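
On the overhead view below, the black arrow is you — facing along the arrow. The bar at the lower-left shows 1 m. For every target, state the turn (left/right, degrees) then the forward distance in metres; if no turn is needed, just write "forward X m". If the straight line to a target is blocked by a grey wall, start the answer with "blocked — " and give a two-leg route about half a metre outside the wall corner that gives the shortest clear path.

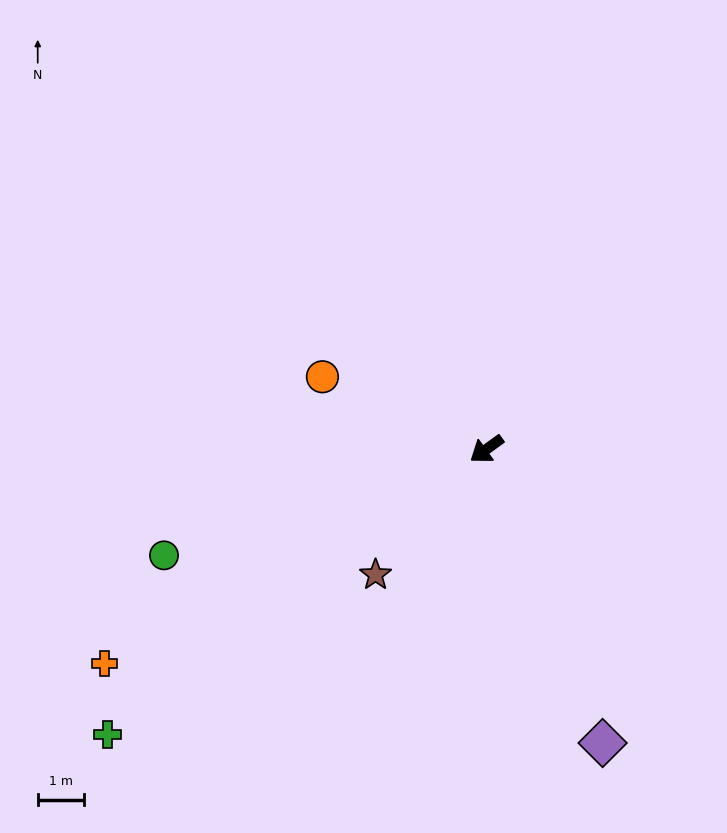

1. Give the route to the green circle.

turn right 18°, forward 7.4 m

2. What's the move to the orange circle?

turn right 60°, forward 3.9 m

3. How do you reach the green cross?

forward 10.3 m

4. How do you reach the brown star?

turn left 13°, forward 3.6 m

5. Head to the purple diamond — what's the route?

turn left 76°, forward 6.8 m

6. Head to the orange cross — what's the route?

turn right 7°, forward 9.5 m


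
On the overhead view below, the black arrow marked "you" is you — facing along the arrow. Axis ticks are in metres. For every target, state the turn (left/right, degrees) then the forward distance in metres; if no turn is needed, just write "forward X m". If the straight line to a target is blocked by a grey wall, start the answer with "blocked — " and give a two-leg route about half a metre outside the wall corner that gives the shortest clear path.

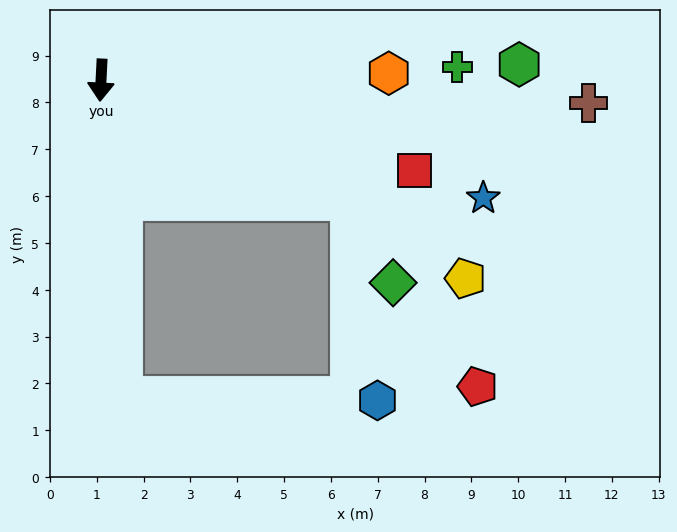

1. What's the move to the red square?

turn left 77°, forward 7.0 m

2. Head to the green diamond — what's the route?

blocked — turn left 67°, forward 5.9 m, then turn right 36°, forward 2.0 m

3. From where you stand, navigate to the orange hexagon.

turn left 94°, forward 6.1 m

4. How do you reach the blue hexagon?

blocked — turn left 67°, forward 5.9 m, then turn right 56°, forward 4.3 m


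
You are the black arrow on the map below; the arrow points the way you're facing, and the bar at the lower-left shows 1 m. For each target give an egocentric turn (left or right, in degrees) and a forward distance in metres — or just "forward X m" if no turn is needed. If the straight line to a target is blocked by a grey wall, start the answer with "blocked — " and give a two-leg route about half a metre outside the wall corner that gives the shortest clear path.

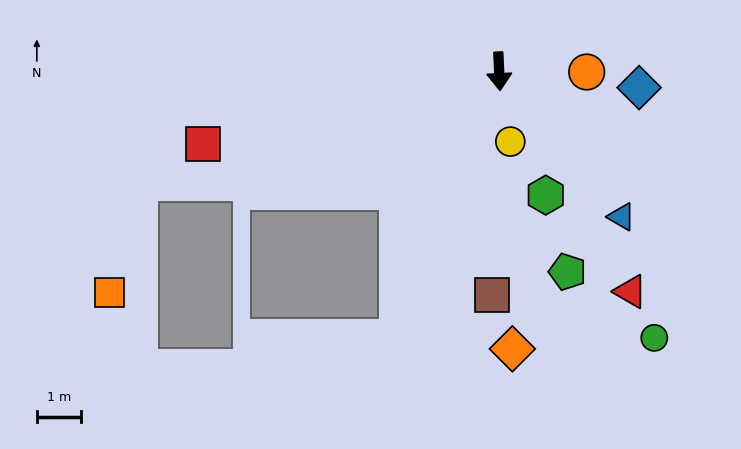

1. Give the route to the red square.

turn right 79°, forward 6.8 m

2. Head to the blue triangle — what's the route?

turn left 37°, forward 4.3 m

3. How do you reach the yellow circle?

turn left 6°, forward 1.6 m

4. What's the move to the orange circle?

turn left 87°, forward 2.0 m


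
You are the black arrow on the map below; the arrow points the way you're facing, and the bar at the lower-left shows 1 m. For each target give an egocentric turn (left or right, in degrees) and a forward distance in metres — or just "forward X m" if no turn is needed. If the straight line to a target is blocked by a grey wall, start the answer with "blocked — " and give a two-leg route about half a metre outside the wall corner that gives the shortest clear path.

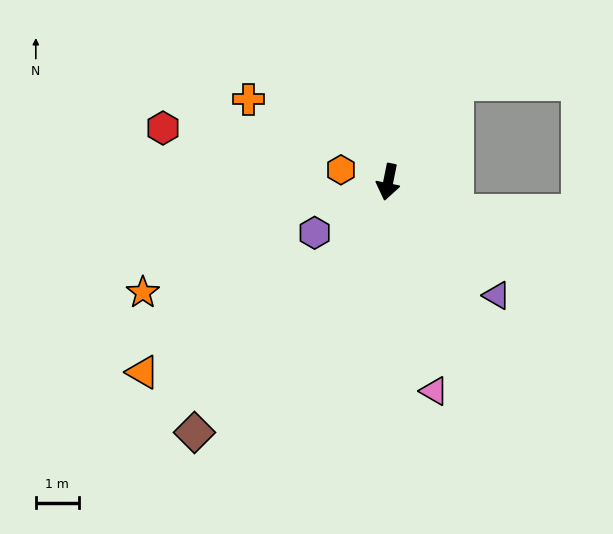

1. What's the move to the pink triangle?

turn left 24°, forward 5.0 m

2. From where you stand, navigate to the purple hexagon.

turn right 44°, forward 2.1 m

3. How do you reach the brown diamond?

turn right 26°, forward 7.3 m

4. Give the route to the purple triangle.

turn left 55°, forward 3.6 m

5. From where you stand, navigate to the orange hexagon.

turn right 93°, forward 1.1 m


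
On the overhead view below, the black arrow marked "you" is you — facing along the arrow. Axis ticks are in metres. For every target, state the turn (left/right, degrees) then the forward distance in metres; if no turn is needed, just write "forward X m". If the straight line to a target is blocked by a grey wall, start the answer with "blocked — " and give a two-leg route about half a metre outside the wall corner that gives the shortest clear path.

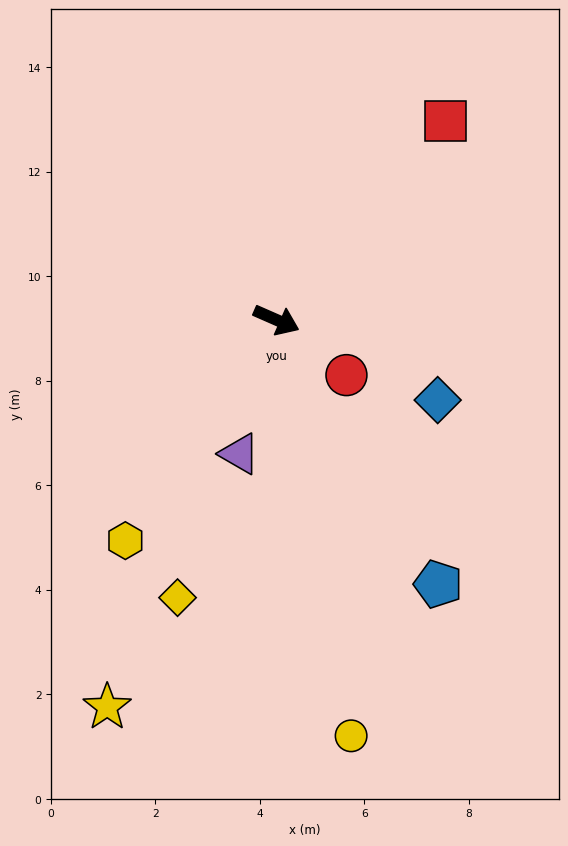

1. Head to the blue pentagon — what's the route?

turn right 35°, forward 5.9 m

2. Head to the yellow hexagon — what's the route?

turn right 101°, forward 5.1 m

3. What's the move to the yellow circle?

turn right 56°, forward 8.1 m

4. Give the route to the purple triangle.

turn right 82°, forward 2.7 m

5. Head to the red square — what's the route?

turn left 73°, forward 5.0 m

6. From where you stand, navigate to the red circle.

turn right 15°, forward 1.7 m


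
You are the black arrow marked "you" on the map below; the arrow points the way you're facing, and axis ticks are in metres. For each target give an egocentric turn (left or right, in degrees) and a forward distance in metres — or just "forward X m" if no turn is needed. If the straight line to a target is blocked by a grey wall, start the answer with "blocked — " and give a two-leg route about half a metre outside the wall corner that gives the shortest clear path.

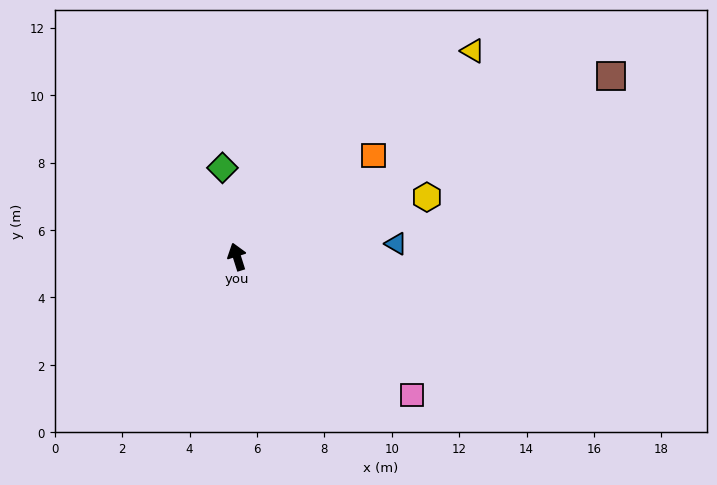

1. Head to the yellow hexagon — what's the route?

turn right 90°, forward 5.9 m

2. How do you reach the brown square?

turn right 82°, forward 12.3 m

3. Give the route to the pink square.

turn right 146°, forward 6.6 m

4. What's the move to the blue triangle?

turn right 103°, forward 4.7 m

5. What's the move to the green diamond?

turn right 8°, forward 2.7 m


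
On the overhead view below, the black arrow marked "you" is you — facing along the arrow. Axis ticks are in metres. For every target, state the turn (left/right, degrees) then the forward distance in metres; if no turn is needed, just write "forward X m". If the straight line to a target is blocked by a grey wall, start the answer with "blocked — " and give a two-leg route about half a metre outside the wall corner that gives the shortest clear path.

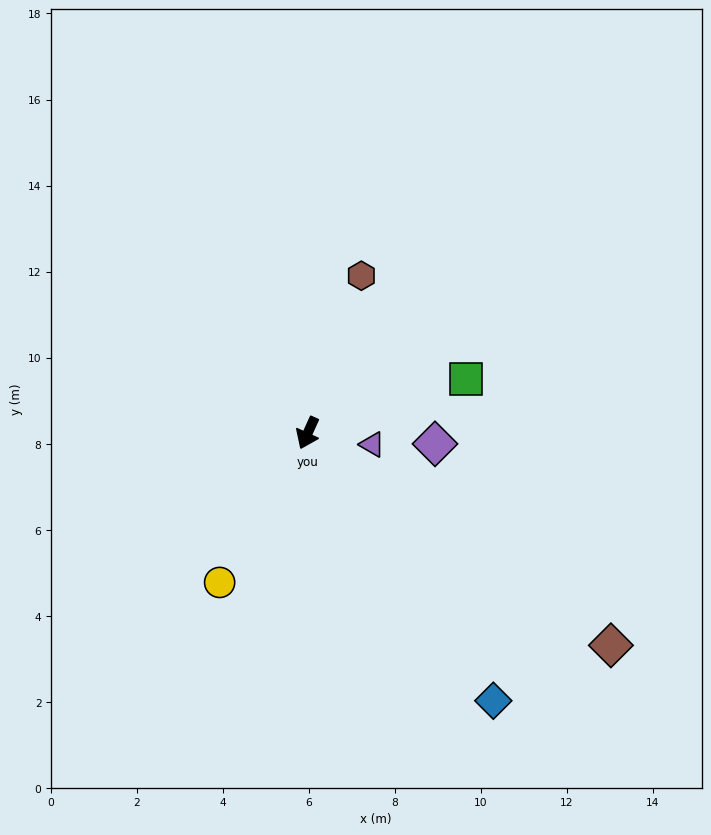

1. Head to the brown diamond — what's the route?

turn left 79°, forward 8.6 m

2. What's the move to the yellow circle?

turn right 6°, forward 4.0 m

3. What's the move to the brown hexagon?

turn right 174°, forward 3.9 m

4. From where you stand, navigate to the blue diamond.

turn left 59°, forward 7.6 m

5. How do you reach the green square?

turn left 133°, forward 3.9 m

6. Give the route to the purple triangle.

turn left 104°, forward 1.5 m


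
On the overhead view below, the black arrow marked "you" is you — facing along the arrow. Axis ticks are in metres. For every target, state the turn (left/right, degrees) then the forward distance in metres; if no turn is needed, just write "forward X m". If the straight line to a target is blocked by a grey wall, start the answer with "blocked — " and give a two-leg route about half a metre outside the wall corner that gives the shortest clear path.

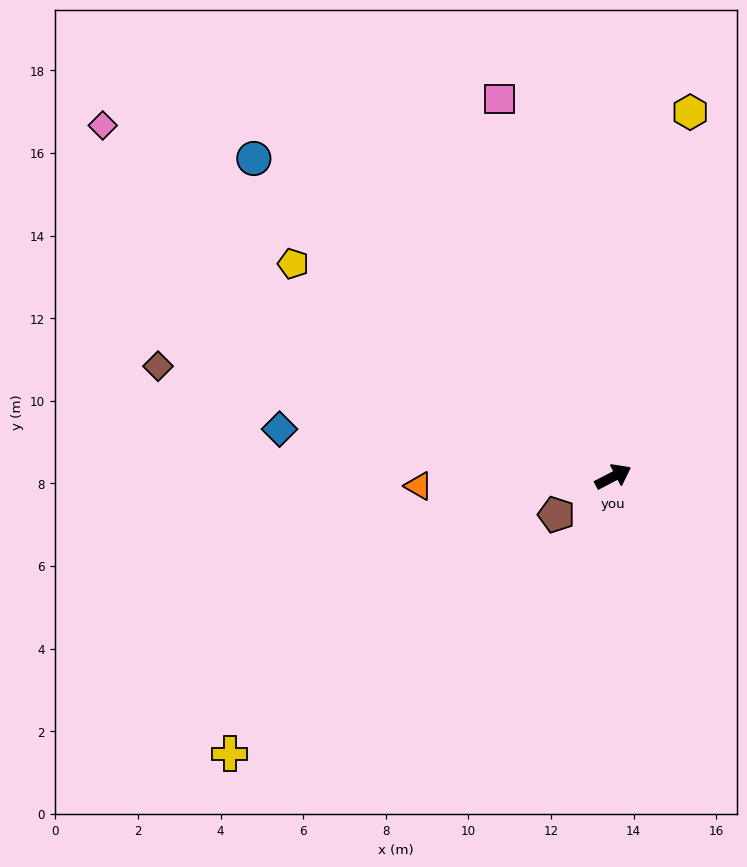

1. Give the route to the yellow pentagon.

turn left 119°, forward 9.3 m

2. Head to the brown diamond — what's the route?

turn left 139°, forward 11.3 m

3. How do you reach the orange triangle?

turn left 155°, forward 4.7 m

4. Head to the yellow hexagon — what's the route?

turn left 51°, forward 9.0 m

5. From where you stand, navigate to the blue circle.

turn left 111°, forward 11.6 m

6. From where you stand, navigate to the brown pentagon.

turn right 174°, forward 1.7 m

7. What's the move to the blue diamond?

turn left 144°, forward 8.2 m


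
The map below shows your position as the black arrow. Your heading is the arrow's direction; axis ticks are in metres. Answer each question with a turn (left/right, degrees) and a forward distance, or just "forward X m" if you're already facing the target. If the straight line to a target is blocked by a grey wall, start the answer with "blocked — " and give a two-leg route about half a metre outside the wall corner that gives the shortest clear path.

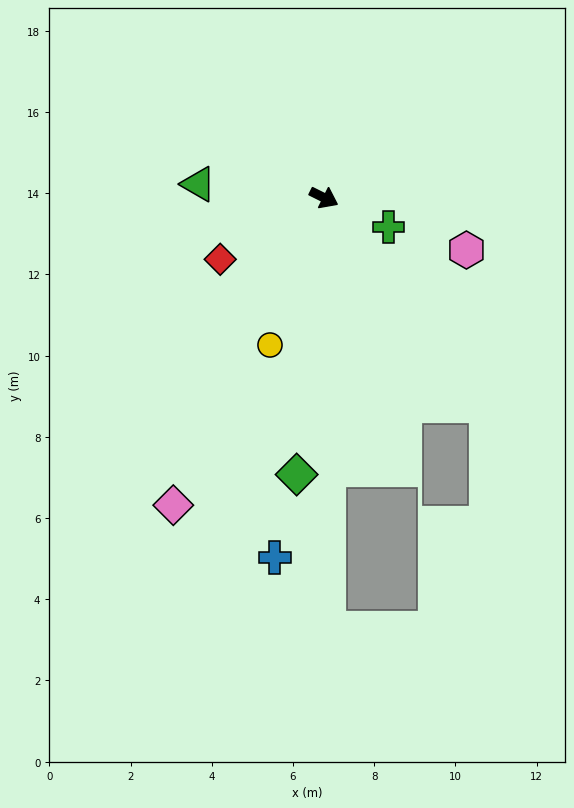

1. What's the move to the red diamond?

turn right 123°, forward 3.0 m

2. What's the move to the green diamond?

turn right 69°, forward 6.9 m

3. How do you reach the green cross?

forward 1.7 m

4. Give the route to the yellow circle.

turn right 84°, forward 3.9 m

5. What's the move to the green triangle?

turn right 160°, forward 3.1 m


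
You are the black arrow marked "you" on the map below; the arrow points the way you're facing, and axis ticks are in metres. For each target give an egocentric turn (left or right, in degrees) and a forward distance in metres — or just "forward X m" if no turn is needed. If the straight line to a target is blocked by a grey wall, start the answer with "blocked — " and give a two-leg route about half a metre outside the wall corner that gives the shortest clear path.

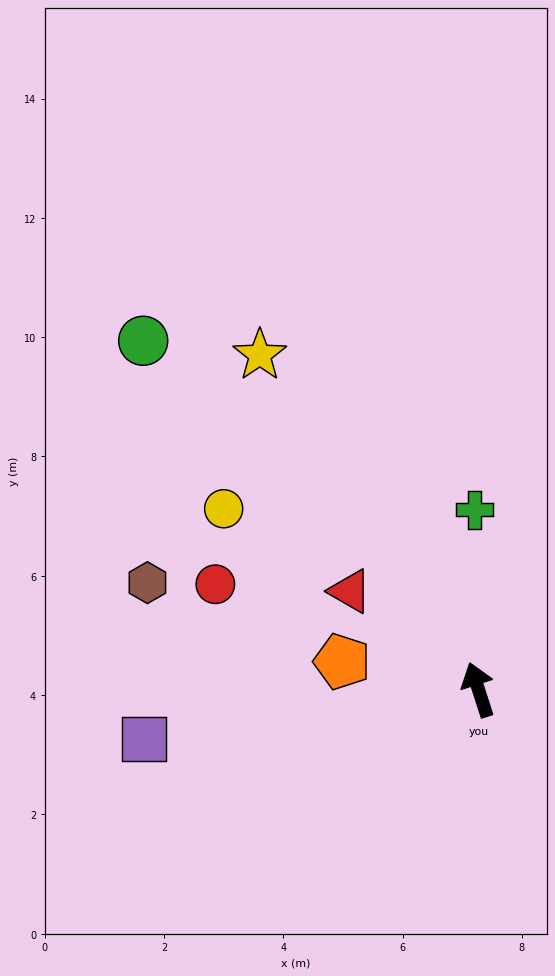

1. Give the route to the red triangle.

turn left 35°, forward 2.7 m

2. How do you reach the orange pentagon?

turn left 61°, forward 2.3 m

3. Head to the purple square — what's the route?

turn left 80°, forward 5.7 m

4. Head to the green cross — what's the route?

turn right 17°, forward 3.0 m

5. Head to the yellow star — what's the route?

turn left 15°, forward 6.7 m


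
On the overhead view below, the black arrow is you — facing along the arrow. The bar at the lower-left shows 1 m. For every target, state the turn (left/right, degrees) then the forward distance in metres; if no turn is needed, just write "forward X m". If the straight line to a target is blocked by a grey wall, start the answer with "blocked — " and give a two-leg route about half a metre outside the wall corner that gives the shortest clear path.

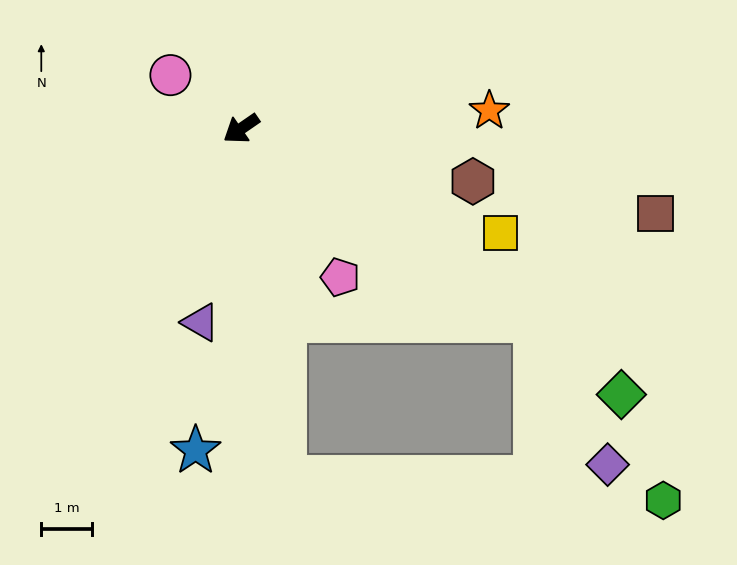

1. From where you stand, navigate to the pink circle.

turn right 72°, forward 1.7 m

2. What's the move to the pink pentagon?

turn left 89°, forward 3.5 m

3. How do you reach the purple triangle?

turn left 44°, forward 3.9 m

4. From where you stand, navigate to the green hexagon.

blocked — turn left 63°, forward 6.9 m, then turn left 79°, forward 7.4 m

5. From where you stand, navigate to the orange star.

turn left 150°, forward 4.9 m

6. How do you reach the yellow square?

turn left 124°, forward 5.5 m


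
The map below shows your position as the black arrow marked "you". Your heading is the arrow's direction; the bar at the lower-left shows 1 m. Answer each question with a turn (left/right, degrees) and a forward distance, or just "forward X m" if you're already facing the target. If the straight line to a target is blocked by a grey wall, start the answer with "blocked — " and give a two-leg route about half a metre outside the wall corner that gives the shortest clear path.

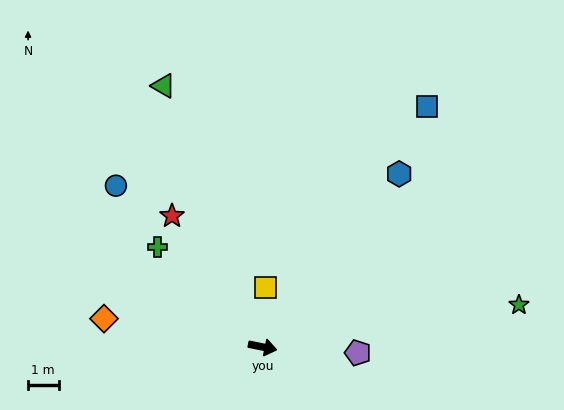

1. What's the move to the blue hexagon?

turn left 63°, forward 7.2 m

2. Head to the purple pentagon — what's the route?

turn left 8°, forward 3.1 m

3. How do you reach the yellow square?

turn left 99°, forward 2.0 m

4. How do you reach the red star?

turn left 136°, forward 5.2 m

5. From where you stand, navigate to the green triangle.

turn left 122°, forward 9.2 m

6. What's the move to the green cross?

turn left 148°, forward 4.8 m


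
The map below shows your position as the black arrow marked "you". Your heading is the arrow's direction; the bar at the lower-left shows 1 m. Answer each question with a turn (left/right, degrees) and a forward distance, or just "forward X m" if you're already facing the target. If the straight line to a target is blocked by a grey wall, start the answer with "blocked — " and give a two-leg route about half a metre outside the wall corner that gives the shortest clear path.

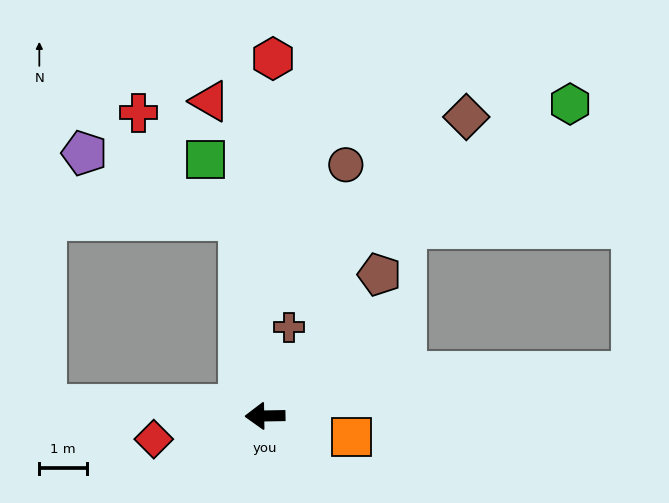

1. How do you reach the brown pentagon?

turn right 130°, forward 3.8 m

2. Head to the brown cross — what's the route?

turn right 106°, forward 1.9 m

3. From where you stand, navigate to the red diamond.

turn left 11°, forward 2.4 m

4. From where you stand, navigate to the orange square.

turn left 165°, forward 1.9 m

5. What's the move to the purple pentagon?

blocked — turn right 83°, forward 4.1 m, then turn left 58°, forward 3.5 m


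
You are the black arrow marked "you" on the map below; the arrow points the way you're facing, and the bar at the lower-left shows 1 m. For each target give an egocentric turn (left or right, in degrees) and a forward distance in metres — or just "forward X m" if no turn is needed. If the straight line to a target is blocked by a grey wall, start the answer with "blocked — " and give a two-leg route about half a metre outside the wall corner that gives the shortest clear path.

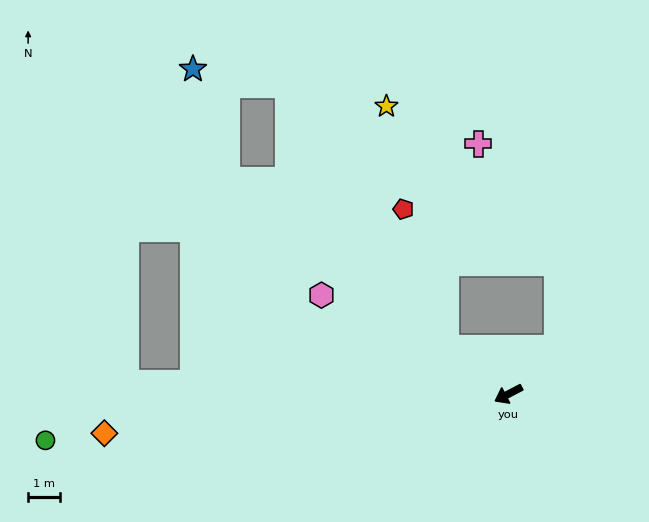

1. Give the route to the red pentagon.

blocked — turn right 64°, forward 2.4 m, then turn right 37°, forward 4.6 m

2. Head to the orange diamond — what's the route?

turn right 22°, forward 12.8 m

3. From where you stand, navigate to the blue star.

blocked — turn right 65°, forward 11.2 m, then turn right 36°, forward 3.7 m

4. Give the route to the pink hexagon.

turn right 55°, forward 6.7 m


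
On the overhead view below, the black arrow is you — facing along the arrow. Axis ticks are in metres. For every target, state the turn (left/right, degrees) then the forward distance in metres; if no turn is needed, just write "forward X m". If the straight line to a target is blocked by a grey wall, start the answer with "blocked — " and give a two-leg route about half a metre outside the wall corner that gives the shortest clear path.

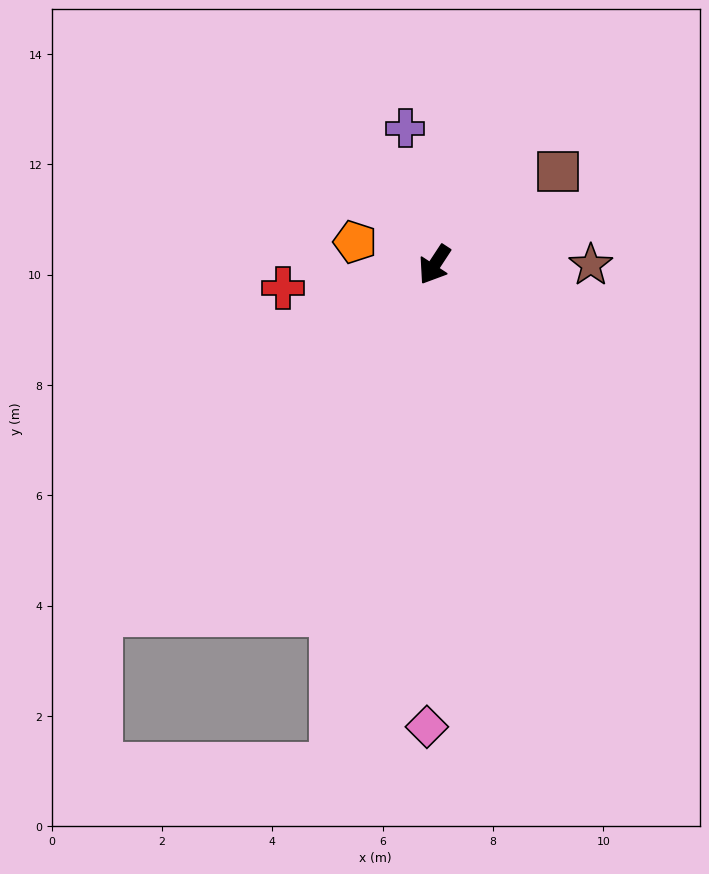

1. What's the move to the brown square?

turn left 160°, forward 2.8 m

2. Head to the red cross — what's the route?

turn right 48°, forward 2.8 m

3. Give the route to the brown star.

turn left 123°, forward 2.8 m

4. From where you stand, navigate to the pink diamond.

turn left 32°, forward 8.4 m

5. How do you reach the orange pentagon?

turn right 73°, forward 1.5 m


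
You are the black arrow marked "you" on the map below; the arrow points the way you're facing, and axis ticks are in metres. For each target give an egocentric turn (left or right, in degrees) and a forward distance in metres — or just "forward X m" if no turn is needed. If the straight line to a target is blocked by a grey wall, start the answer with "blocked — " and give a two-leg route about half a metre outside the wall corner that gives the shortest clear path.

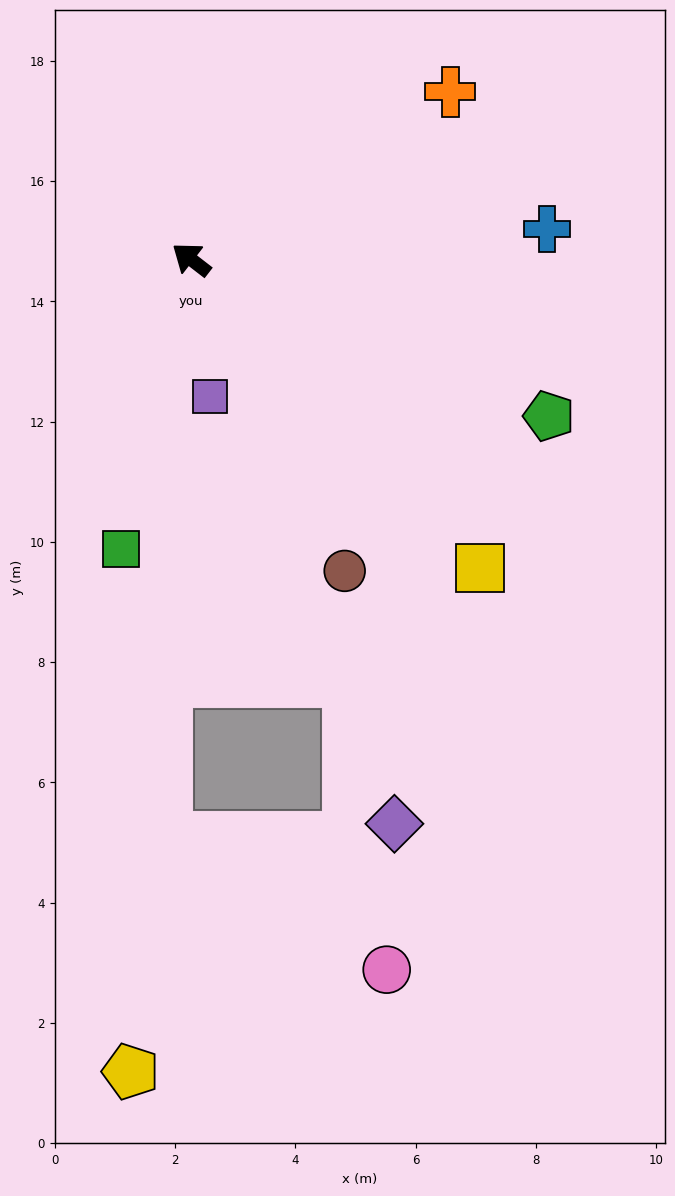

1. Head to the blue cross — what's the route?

turn right 137°, forward 5.9 m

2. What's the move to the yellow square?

turn left 171°, forward 7.0 m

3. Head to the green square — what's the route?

turn left 114°, forward 5.0 m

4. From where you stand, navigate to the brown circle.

turn left 154°, forward 5.8 m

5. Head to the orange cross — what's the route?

turn right 109°, forward 5.1 m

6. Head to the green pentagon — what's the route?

turn right 166°, forward 6.5 m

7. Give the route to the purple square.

turn left 136°, forward 2.3 m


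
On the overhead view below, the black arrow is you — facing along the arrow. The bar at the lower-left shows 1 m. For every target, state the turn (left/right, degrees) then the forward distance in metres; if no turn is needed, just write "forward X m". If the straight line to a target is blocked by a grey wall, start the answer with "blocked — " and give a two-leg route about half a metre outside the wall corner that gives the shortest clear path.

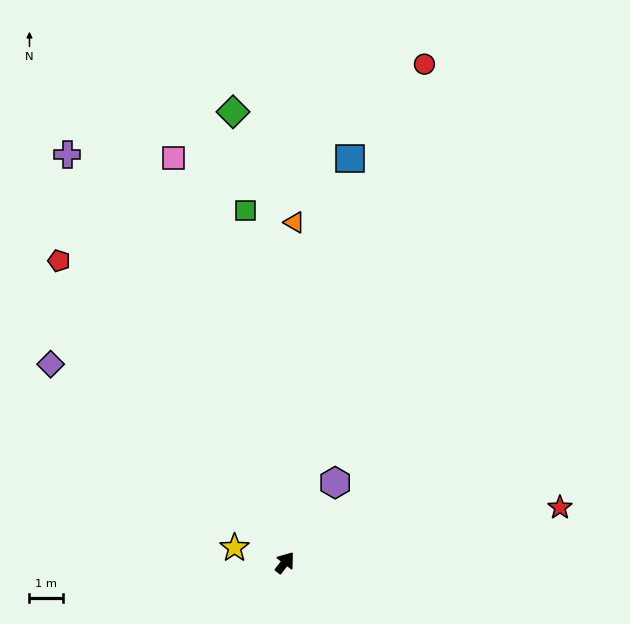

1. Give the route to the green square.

turn left 44°, forward 10.5 m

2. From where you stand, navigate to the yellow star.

turn left 111°, forward 1.6 m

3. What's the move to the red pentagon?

turn left 74°, forward 11.1 m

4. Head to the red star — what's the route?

turn right 41°, forward 8.3 m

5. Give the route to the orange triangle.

turn left 36°, forward 10.1 m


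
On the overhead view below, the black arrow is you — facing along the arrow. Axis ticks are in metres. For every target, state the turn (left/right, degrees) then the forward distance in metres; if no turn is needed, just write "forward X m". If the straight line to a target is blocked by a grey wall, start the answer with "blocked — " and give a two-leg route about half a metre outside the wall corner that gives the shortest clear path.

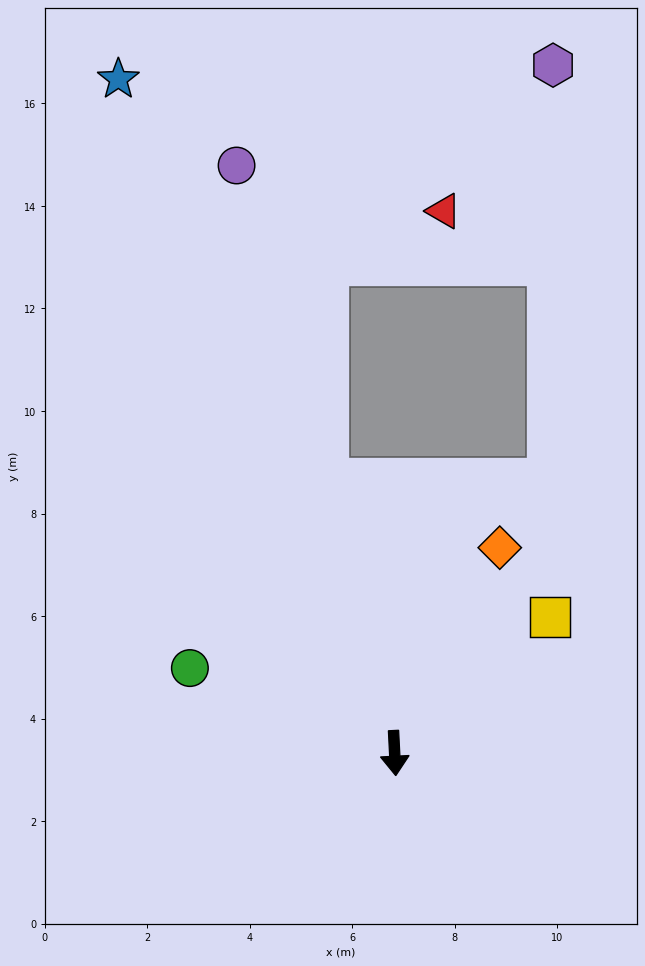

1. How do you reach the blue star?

turn right 161°, forward 14.2 m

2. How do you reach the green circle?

turn right 115°, forward 4.3 m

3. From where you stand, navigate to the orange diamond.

turn left 150°, forward 4.5 m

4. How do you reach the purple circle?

turn right 168°, forward 11.9 m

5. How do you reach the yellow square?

turn left 128°, forward 4.0 m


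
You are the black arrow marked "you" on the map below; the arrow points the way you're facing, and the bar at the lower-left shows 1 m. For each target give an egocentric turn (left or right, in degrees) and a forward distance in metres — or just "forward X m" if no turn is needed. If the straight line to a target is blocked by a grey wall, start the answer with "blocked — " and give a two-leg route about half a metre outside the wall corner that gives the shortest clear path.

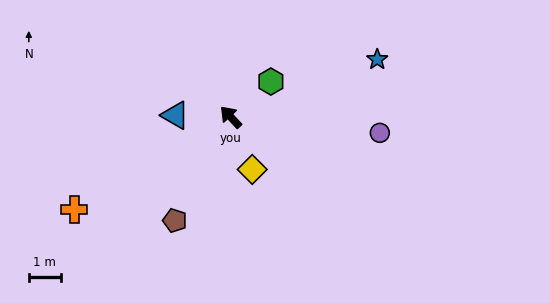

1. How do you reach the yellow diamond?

turn left 159°, forward 1.8 m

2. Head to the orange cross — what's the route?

turn left 78°, forward 5.7 m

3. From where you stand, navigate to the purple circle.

turn right 139°, forward 4.7 m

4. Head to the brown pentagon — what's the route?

turn left 109°, forward 3.7 m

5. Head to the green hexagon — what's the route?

turn right 92°, forward 1.7 m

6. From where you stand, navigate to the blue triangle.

turn left 45°, forward 1.7 m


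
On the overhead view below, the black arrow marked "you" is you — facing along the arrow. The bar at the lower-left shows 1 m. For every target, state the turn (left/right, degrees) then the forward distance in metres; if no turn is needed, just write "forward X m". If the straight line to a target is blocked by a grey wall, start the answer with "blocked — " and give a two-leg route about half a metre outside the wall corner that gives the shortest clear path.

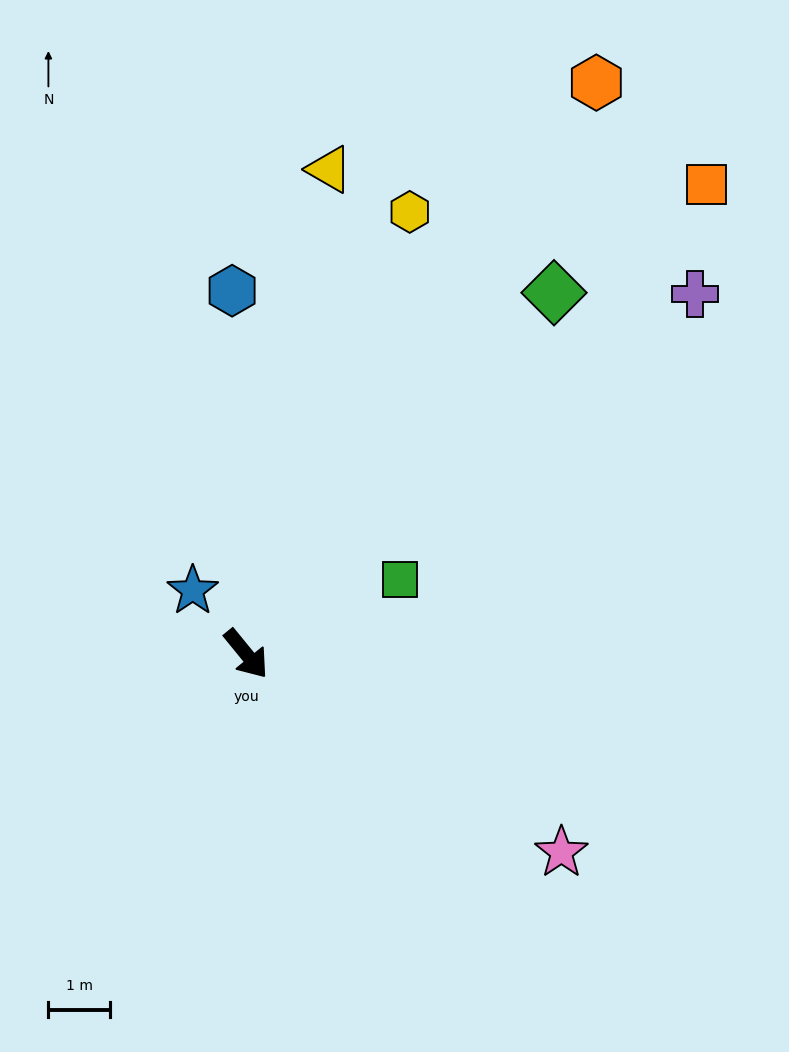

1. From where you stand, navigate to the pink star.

turn left 19°, forward 6.0 m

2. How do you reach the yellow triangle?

turn left 131°, forward 7.9 m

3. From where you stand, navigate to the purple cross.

turn left 90°, forward 9.3 m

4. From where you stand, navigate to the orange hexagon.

turn left 109°, forward 10.8 m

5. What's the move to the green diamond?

turn left 100°, forward 7.7 m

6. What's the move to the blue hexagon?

turn left 143°, forward 5.9 m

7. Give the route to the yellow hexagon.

turn left 120°, forward 7.6 m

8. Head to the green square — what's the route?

turn left 77°, forward 2.8 m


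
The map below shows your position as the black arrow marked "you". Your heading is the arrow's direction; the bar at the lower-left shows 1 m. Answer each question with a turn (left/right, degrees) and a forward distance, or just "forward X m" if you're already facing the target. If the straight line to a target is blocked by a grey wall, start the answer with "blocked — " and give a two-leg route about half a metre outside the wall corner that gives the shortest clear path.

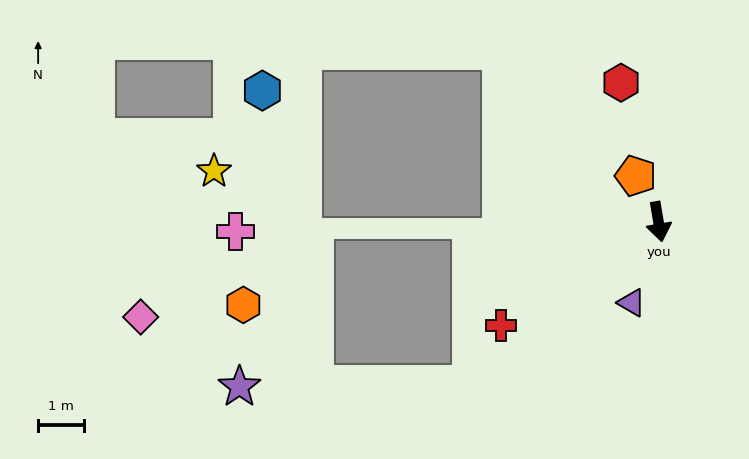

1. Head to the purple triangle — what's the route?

turn right 28°, forward 1.9 m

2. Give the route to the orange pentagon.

turn right 163°, forward 1.1 m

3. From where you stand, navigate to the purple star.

blocked — turn right 59°, forward 5.4 m, then turn right 40°, forward 5.1 m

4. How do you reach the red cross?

turn right 66°, forward 4.1 m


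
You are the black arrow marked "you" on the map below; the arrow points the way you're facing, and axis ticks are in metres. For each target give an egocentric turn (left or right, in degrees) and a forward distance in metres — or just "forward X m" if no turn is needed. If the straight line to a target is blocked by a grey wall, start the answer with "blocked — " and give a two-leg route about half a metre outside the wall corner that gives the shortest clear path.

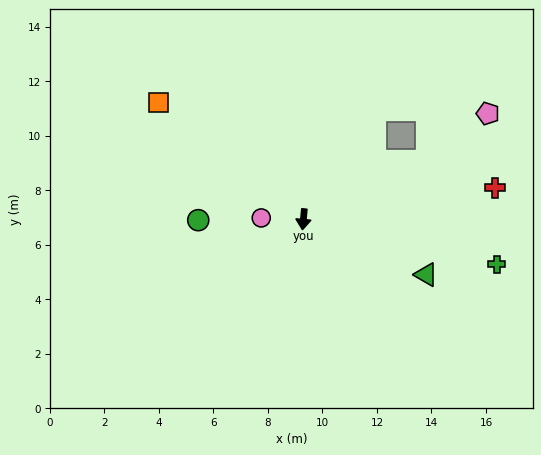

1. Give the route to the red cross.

turn left 105°, forward 7.1 m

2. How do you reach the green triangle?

turn left 71°, forward 4.9 m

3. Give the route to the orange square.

turn right 124°, forward 6.8 m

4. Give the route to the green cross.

turn left 82°, forward 7.3 m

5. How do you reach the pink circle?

turn right 87°, forward 1.5 m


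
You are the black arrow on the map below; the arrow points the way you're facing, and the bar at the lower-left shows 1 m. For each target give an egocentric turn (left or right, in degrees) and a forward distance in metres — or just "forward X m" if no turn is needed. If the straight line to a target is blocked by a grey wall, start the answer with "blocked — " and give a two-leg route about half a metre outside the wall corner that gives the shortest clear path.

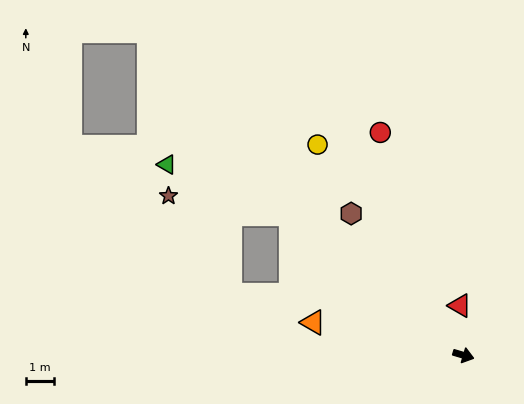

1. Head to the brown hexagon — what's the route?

turn left 145°, forward 6.5 m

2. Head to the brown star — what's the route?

blocked — turn left 157°, forward 8.0 m, then turn left 31°, forward 4.4 m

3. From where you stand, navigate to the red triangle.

turn left 111°, forward 1.8 m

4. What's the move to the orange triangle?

turn right 176°, forward 5.5 m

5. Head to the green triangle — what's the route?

blocked — turn left 157°, forward 8.0 m, then turn left 18°, forward 4.8 m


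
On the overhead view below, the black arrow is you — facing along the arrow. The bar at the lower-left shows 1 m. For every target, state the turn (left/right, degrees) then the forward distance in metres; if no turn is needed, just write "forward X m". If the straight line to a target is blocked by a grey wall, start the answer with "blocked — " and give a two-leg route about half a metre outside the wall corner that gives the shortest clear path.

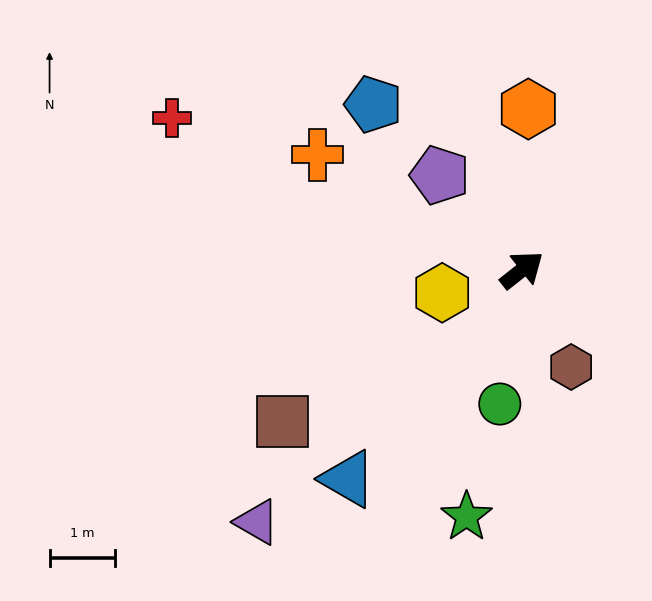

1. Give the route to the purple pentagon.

turn left 93°, forward 1.9 m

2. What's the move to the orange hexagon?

turn left 49°, forward 2.5 m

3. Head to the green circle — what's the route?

turn right 138°, forward 2.1 m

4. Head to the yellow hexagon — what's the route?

turn left 158°, forward 1.3 m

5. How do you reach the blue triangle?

turn right 168°, forward 4.1 m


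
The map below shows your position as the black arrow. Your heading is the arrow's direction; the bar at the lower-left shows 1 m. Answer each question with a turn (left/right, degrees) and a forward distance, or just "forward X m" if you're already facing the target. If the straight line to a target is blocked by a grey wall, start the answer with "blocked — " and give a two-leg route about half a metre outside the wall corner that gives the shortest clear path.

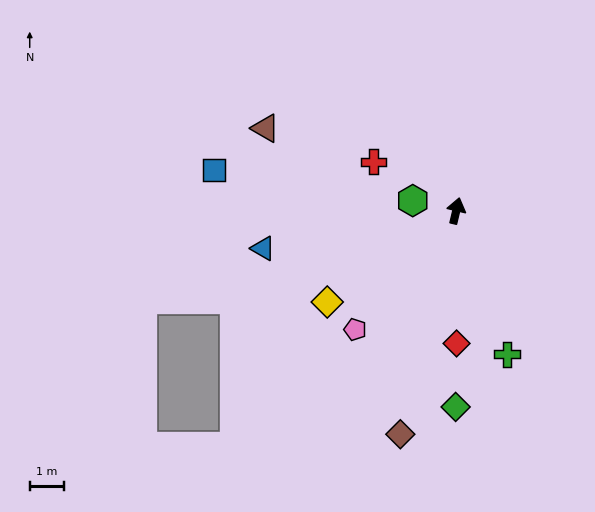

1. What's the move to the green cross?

turn right 147°, forward 4.4 m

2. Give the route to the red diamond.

turn right 167°, forward 3.8 m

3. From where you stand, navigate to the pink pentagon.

turn left 153°, forward 4.5 m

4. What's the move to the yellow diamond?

turn left 139°, forward 4.5 m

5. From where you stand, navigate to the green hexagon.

turn left 90°, forward 1.3 m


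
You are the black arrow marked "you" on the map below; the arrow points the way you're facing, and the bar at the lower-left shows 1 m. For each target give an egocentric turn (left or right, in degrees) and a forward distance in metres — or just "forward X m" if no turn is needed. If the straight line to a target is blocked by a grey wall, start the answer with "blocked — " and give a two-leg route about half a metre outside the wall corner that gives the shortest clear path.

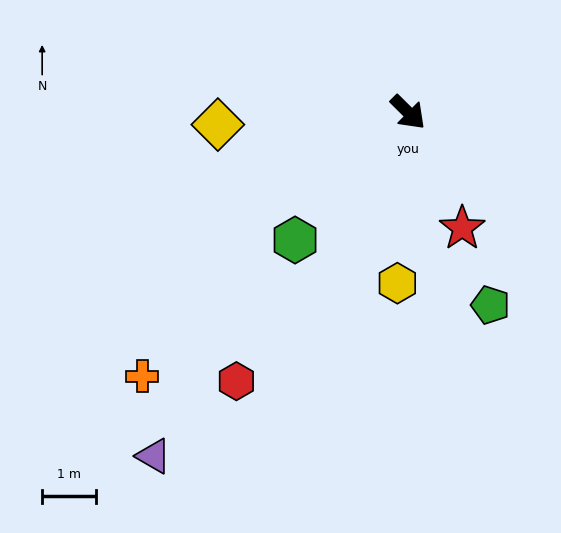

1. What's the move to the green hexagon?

turn right 87°, forward 3.2 m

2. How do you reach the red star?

turn right 20°, forward 2.4 m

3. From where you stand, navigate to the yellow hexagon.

turn right 49°, forward 3.2 m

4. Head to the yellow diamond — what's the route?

turn right 132°, forward 3.6 m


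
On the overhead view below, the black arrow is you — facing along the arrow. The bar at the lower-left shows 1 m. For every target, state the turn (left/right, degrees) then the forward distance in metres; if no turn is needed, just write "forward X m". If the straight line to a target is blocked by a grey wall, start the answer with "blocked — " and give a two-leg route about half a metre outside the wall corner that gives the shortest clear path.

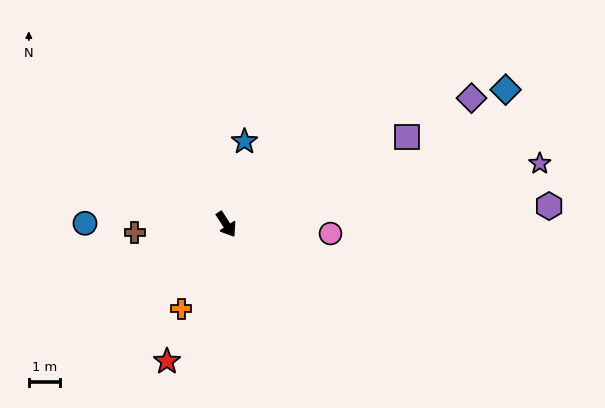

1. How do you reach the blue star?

turn left 135°, forward 2.8 m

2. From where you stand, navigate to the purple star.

turn left 68°, forward 10.4 m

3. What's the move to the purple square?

turn left 83°, forward 6.5 m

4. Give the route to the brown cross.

turn right 118°, forward 3.0 m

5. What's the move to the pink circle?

turn left 52°, forward 3.4 m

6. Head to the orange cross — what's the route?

turn right 61°, forward 3.1 m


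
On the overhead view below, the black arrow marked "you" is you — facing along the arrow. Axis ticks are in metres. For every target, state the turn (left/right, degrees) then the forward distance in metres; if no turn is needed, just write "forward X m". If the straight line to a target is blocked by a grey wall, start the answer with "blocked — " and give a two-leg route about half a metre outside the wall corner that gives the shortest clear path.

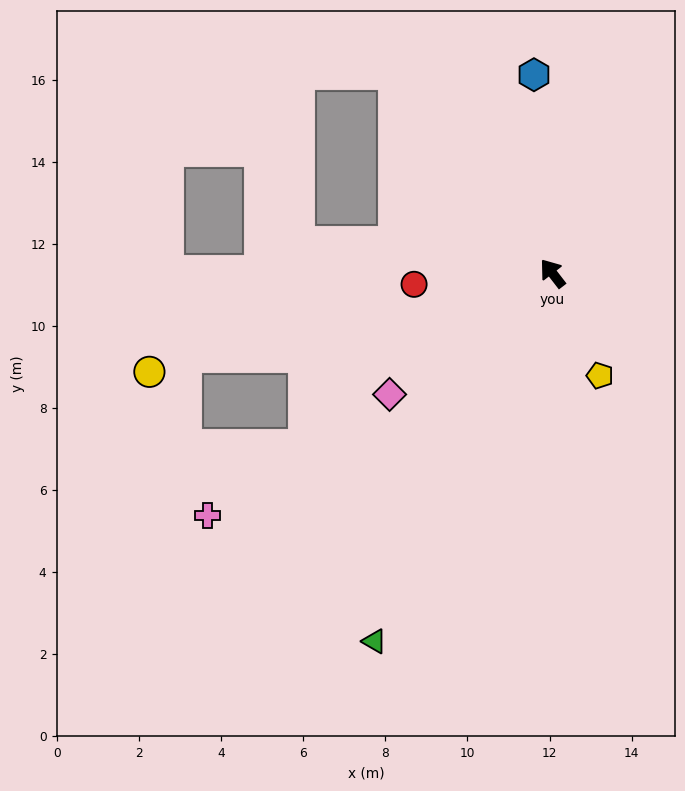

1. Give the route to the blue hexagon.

turn right 32°, forward 4.9 m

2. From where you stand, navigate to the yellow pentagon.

turn left 167°, forward 2.7 m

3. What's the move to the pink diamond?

turn left 89°, forward 4.9 m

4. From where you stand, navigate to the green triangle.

turn left 116°, forward 10.0 m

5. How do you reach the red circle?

turn left 57°, forward 3.4 m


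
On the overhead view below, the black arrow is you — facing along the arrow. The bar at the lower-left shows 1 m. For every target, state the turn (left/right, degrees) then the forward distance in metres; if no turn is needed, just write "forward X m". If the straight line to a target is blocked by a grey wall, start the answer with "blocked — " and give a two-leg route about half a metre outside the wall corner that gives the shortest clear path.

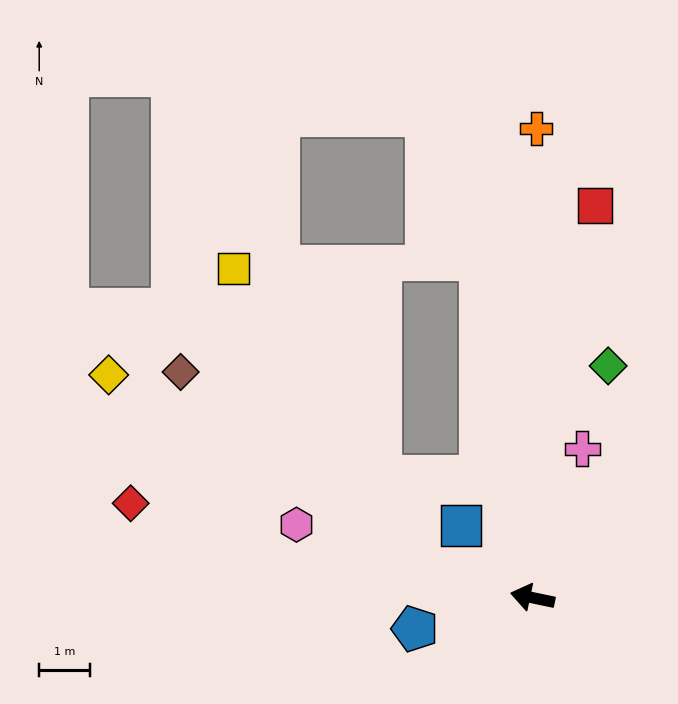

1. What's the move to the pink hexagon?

turn right 5°, forward 4.9 m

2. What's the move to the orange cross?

turn right 79°, forward 9.3 m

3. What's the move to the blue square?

turn right 33°, forward 2.0 m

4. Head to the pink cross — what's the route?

turn right 97°, forward 3.1 m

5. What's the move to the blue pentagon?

turn left 27°, forward 2.4 m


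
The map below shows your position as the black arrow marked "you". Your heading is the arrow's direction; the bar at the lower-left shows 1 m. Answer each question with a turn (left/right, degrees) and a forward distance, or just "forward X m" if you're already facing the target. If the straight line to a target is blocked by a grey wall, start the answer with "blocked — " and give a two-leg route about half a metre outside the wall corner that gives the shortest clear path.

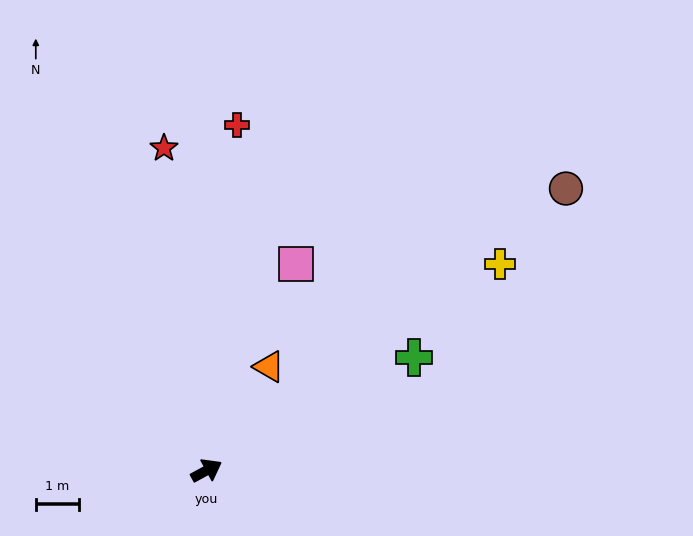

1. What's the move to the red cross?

turn left 56°, forward 8.1 m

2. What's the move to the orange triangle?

turn left 30°, forward 2.8 m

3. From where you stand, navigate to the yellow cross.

turn left 7°, forward 8.4 m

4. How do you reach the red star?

turn left 69°, forward 7.6 m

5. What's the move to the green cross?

forward 5.5 m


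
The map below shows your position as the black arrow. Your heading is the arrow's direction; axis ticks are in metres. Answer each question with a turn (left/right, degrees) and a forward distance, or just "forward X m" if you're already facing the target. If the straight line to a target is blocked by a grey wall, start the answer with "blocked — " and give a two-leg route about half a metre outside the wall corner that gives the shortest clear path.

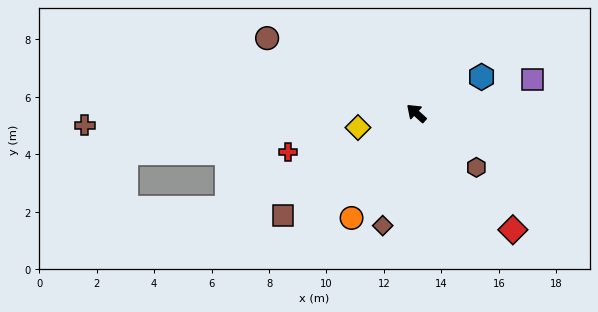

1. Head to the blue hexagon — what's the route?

turn right 109°, forward 2.6 m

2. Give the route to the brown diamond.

turn left 116°, forward 4.1 m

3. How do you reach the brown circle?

turn left 15°, forward 5.8 m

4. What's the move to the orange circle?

turn left 100°, forward 4.3 m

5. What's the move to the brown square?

turn left 80°, forward 5.8 m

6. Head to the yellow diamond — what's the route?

turn left 56°, forward 2.1 m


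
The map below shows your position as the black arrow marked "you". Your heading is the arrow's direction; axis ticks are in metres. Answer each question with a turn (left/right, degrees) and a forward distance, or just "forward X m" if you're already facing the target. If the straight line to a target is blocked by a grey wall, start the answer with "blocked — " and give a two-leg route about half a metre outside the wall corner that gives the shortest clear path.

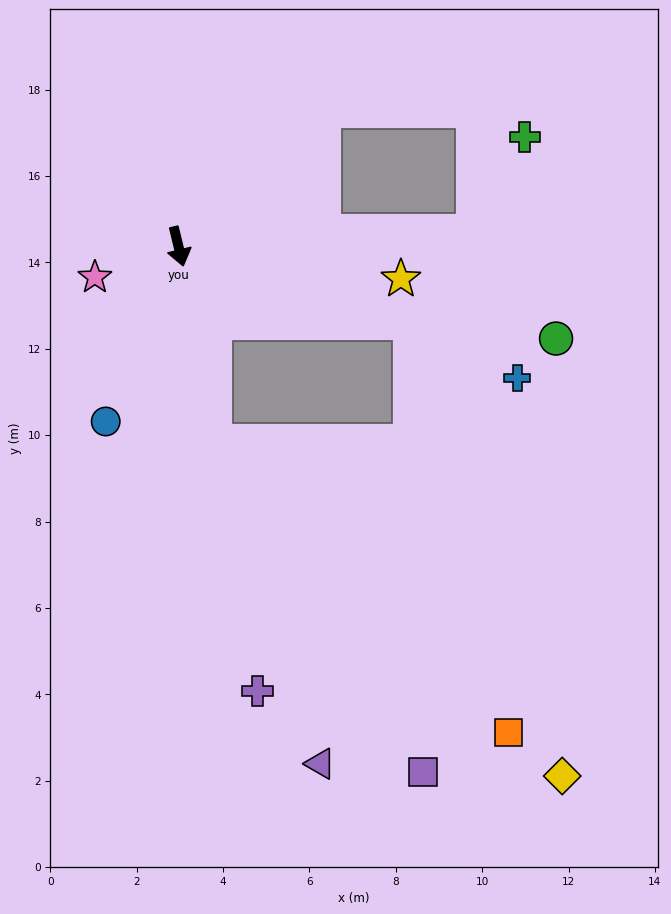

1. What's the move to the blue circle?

turn right 36°, forward 4.4 m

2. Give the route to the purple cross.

turn right 4°, forward 10.5 m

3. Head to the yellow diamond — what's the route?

blocked — turn left 58°, forward 5.7 m, then turn right 53°, forward 11.1 m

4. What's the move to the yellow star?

turn left 68°, forward 5.2 m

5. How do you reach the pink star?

turn right 83°, forward 2.1 m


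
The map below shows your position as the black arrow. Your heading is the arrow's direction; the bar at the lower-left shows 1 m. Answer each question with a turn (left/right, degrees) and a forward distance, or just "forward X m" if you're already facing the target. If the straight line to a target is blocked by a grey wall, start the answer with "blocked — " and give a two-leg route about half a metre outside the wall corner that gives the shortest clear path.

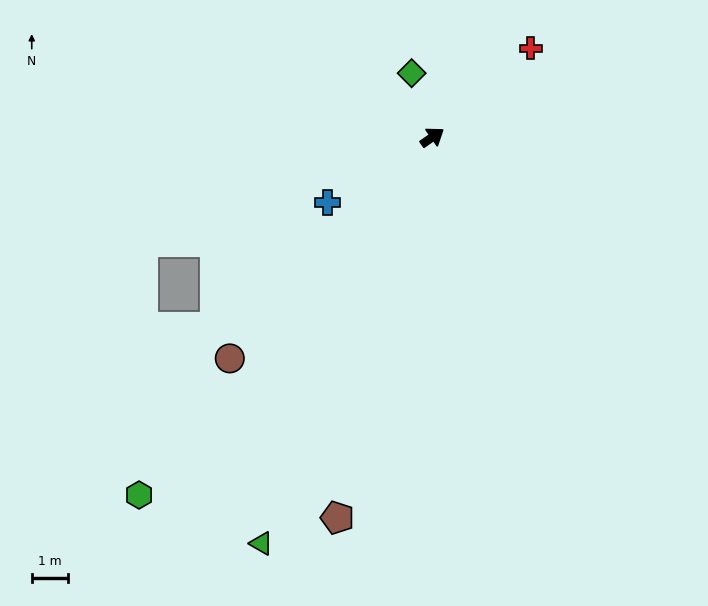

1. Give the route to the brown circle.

turn right 167°, forward 8.2 m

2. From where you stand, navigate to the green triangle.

turn right 148°, forward 12.1 m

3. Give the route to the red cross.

turn left 7°, forward 3.6 m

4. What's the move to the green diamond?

turn left 73°, forward 1.8 m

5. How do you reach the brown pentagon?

turn right 139°, forward 10.7 m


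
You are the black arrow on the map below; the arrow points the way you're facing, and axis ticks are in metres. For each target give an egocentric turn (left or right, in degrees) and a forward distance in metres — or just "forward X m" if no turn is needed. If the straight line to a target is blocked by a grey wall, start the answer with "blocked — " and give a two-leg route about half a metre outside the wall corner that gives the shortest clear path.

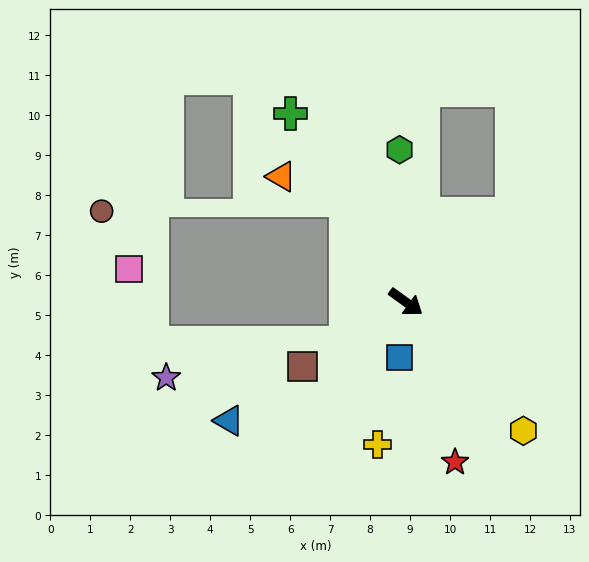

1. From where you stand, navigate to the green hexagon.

turn left 128°, forward 3.8 m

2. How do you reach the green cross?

turn left 157°, forward 5.5 m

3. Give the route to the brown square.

turn right 112°, forward 3.0 m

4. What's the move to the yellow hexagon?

turn right 12°, forward 4.4 m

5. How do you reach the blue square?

turn right 61°, forward 1.4 m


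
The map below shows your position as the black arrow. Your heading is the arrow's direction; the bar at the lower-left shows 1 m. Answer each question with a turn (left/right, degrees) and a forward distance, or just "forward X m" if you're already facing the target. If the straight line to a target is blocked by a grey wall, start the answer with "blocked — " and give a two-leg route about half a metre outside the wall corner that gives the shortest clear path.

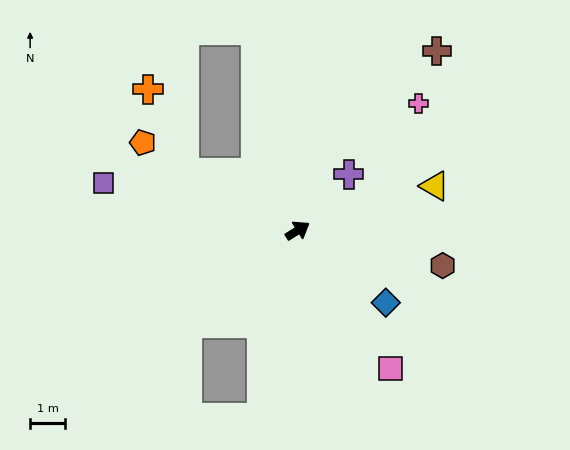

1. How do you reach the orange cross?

blocked — turn left 121°, forward 3.6 m, then turn right 39°, forward 2.6 m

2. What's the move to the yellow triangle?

turn right 14°, forward 4.1 m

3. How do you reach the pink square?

turn right 88°, forward 4.8 m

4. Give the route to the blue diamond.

turn right 71°, forward 3.3 m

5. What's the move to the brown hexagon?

turn right 46°, forward 4.3 m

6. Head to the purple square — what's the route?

turn left 134°, forward 5.7 m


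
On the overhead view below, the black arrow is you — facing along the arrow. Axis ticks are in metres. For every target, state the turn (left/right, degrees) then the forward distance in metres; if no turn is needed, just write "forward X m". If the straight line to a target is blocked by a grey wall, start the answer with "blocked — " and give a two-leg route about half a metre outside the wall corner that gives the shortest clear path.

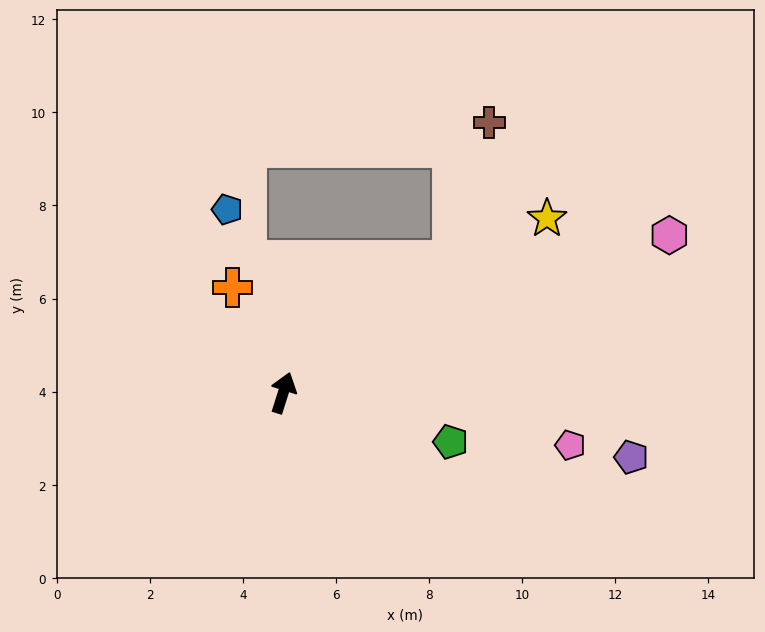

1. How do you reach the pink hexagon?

turn right 50°, forward 9.0 m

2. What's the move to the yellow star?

turn right 39°, forward 6.8 m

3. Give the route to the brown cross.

blocked — turn right 34°, forward 4.6 m, then turn left 36°, forward 3.1 m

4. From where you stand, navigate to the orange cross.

turn left 43°, forward 2.5 m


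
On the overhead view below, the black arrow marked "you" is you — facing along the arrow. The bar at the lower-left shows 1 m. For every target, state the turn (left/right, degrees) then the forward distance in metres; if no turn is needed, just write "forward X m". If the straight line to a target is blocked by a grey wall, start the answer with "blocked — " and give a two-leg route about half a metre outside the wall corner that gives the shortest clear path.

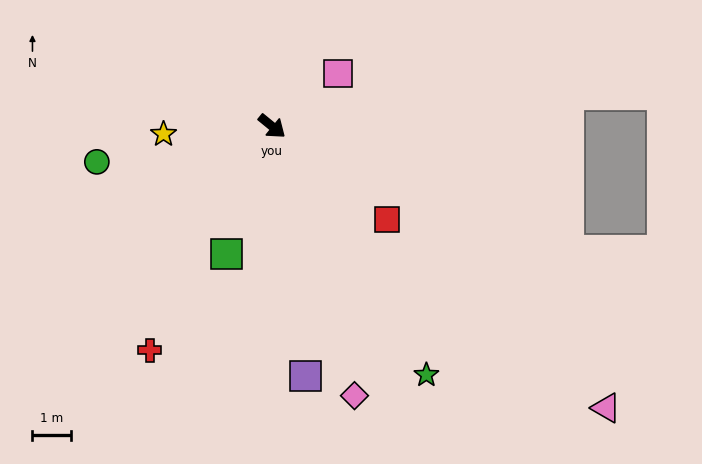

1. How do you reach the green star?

turn right 19°, forward 7.7 m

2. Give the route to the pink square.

turn left 78°, forward 2.2 m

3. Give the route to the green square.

turn right 70°, forward 3.6 m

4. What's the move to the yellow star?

turn right 137°, forward 2.8 m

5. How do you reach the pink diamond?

turn right 34°, forward 7.4 m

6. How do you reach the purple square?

turn right 43°, forward 6.6 m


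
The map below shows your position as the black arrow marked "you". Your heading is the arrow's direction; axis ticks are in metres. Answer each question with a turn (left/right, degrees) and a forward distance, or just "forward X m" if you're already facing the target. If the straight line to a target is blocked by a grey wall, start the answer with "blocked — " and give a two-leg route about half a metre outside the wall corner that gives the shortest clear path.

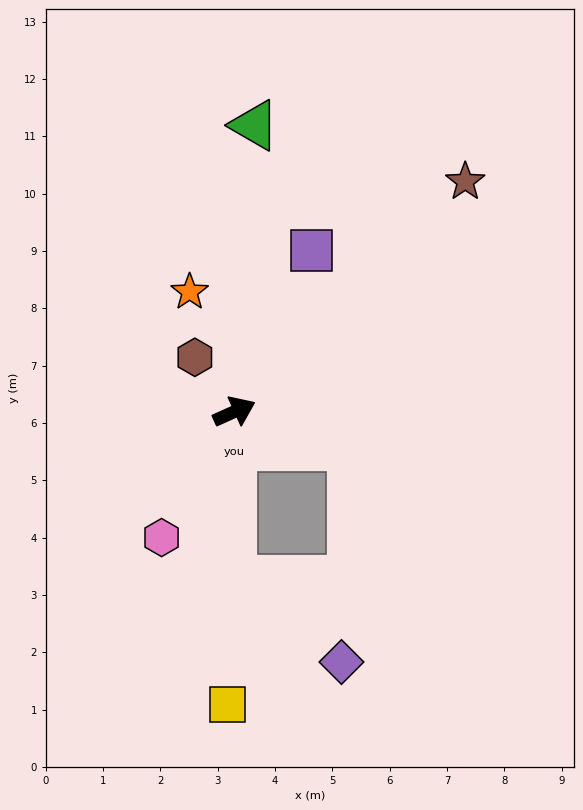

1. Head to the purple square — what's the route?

turn left 40°, forward 3.1 m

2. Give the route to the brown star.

turn left 21°, forward 5.7 m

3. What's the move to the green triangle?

turn left 62°, forward 5.0 m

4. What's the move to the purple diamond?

blocked — turn right 115°, forward 2.9 m, then turn left 54°, forward 2.4 m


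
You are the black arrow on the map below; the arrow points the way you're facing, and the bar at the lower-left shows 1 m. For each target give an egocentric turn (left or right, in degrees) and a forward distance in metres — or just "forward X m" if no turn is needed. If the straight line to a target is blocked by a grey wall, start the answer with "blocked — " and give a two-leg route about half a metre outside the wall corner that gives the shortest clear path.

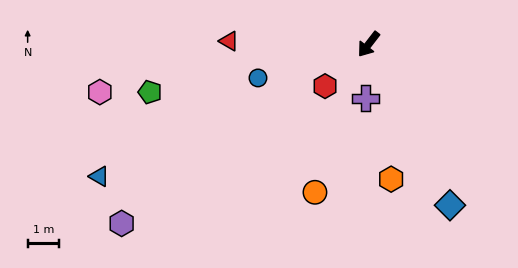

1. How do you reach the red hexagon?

turn right 8°, forward 1.9 m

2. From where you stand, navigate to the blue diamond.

turn left 65°, forward 5.8 m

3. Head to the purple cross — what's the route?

turn left 34°, forward 1.7 m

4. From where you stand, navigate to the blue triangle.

turn right 26°, forward 9.6 m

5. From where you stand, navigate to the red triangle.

turn right 54°, forward 4.5 m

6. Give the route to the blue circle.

turn right 35°, forward 3.7 m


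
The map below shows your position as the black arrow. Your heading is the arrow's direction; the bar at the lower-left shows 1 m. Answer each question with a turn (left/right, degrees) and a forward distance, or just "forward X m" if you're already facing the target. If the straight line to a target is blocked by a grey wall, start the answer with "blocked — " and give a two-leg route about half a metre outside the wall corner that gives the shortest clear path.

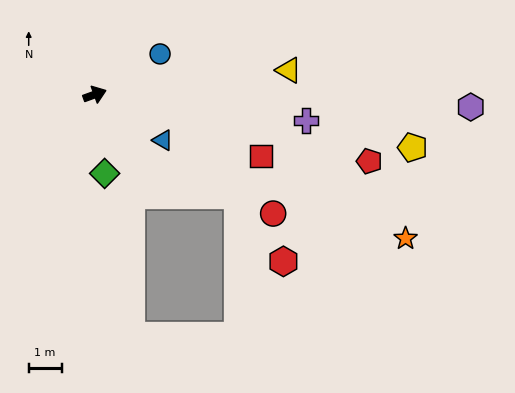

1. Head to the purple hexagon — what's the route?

turn right 22°, forward 11.4 m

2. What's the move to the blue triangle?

turn right 54°, forward 2.5 m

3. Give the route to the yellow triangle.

turn right 13°, forward 5.9 m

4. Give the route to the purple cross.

turn right 27°, forward 6.5 m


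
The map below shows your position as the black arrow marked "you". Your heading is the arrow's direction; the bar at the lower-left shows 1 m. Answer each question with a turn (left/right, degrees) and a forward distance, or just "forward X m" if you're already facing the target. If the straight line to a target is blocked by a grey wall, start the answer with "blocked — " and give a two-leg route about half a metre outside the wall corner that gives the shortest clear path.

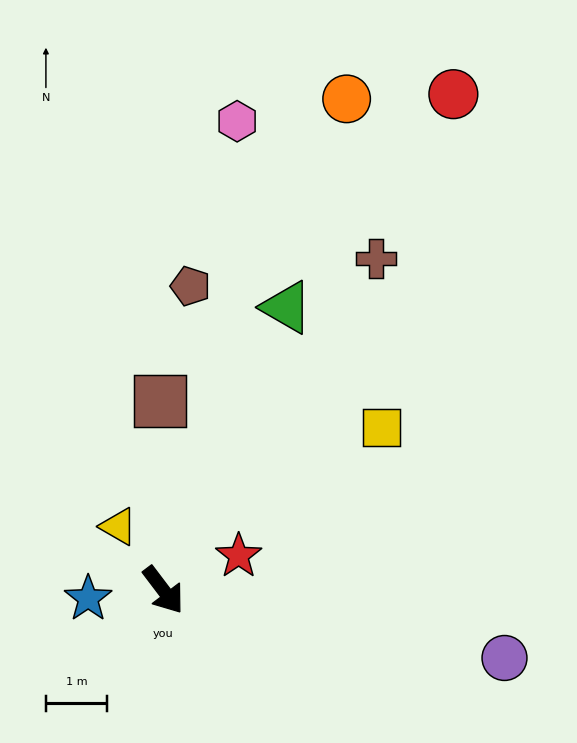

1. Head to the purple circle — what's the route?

turn left 42°, forward 5.7 m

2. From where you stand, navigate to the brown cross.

turn left 110°, forward 6.4 m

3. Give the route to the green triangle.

turn left 119°, forward 5.0 m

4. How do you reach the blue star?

turn right 121°, forward 1.2 m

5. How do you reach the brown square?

turn left 144°, forward 3.1 m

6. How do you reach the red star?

turn left 77°, forward 1.3 m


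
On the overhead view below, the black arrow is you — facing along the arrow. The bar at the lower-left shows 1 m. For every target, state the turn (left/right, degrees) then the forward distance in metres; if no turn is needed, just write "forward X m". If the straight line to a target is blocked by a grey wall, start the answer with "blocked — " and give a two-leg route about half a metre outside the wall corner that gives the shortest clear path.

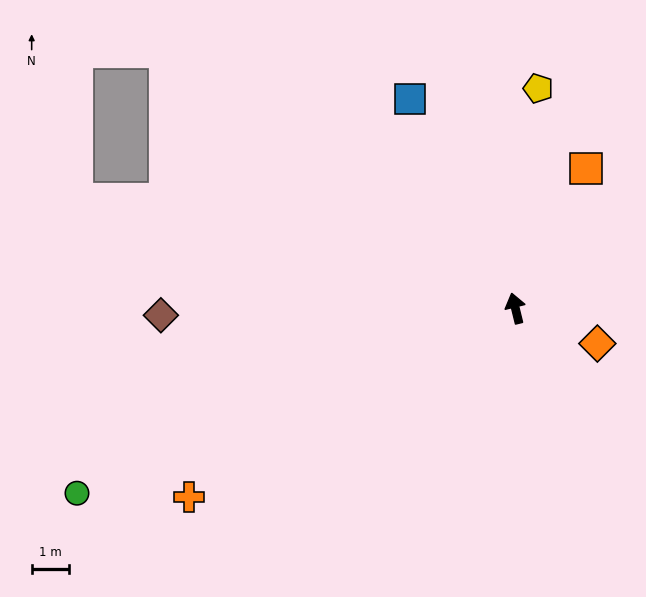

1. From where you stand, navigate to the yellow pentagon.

turn right 20°, forward 6.0 m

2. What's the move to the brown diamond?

turn left 77°, forward 9.6 m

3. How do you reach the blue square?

turn left 13°, forward 6.3 m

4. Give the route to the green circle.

turn left 99°, forward 12.8 m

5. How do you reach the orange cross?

turn left 106°, forward 10.2 m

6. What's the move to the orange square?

turn right 41°, forward 4.2 m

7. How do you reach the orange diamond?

turn right 127°, forward 2.4 m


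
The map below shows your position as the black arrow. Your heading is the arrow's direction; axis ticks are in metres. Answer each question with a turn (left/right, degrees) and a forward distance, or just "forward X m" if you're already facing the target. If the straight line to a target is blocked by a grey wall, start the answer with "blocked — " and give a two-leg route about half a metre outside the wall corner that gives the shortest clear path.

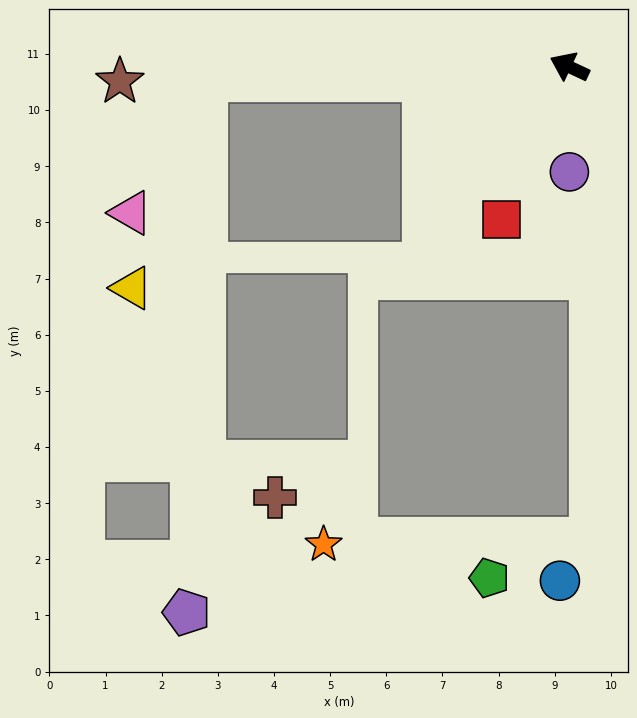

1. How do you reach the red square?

turn left 91°, forward 3.0 m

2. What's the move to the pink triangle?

blocked — turn left 27°, forward 6.5 m, then turn left 60°, forward 2.7 m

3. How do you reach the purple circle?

turn left 115°, forward 1.9 m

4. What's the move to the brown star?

turn left 27°, forward 8.0 m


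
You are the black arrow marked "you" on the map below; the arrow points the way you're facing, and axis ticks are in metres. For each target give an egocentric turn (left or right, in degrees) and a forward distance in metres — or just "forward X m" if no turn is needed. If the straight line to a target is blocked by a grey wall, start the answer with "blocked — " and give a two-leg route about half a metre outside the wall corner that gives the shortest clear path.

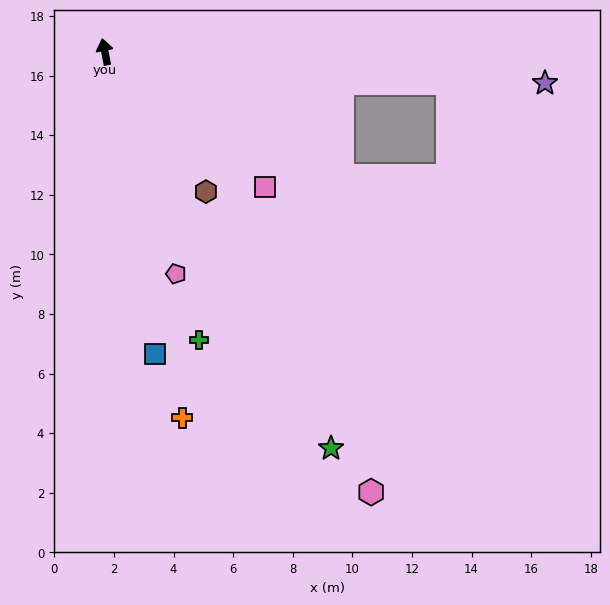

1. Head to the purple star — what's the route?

turn right 105°, forward 14.8 m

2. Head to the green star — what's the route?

turn right 161°, forward 15.3 m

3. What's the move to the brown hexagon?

turn right 155°, forward 5.8 m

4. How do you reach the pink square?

turn right 141°, forward 7.0 m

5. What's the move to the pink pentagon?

turn right 173°, forward 7.8 m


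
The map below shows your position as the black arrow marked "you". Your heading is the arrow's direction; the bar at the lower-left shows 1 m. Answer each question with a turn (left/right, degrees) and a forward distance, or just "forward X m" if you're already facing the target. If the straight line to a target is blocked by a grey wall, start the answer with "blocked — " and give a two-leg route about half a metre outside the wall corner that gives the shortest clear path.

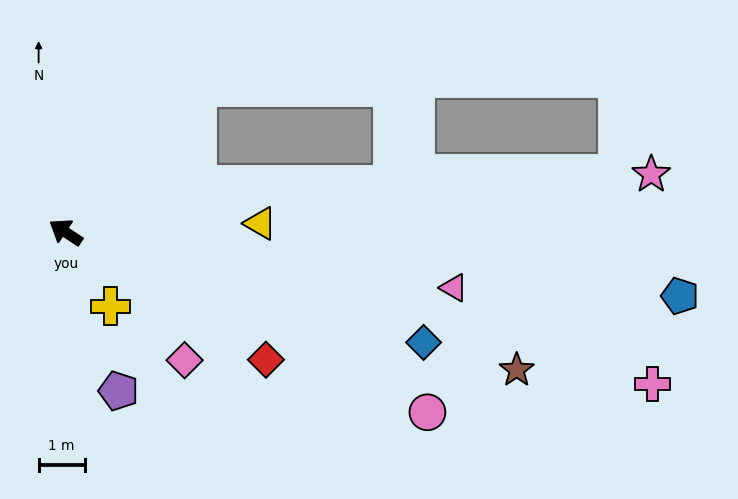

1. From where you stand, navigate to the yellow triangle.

turn right 144°, forward 4.2 m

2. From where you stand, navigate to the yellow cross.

turn left 155°, forward 1.9 m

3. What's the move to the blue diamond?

turn right 164°, forward 8.1 m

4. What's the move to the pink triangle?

turn right 155°, forward 8.5 m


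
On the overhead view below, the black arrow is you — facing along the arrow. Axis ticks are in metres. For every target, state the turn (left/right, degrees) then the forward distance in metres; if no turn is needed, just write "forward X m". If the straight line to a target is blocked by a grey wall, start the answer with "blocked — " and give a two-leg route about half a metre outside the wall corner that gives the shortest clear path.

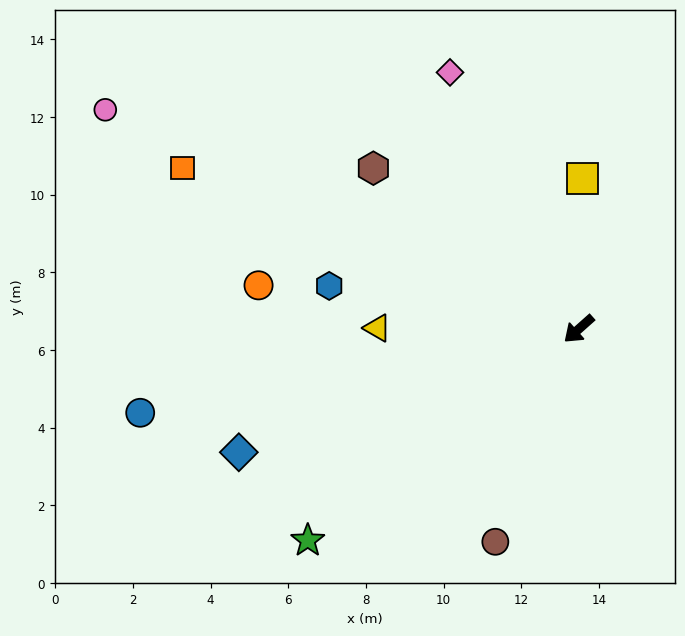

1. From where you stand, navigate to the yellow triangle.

turn right 42°, forward 5.2 m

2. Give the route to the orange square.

turn right 64°, forward 11.0 m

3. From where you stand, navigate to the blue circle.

turn right 31°, forward 11.5 m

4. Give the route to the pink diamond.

turn right 105°, forward 7.4 m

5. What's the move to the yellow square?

turn right 133°, forward 3.9 m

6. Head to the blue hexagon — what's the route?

turn right 51°, forward 6.5 m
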